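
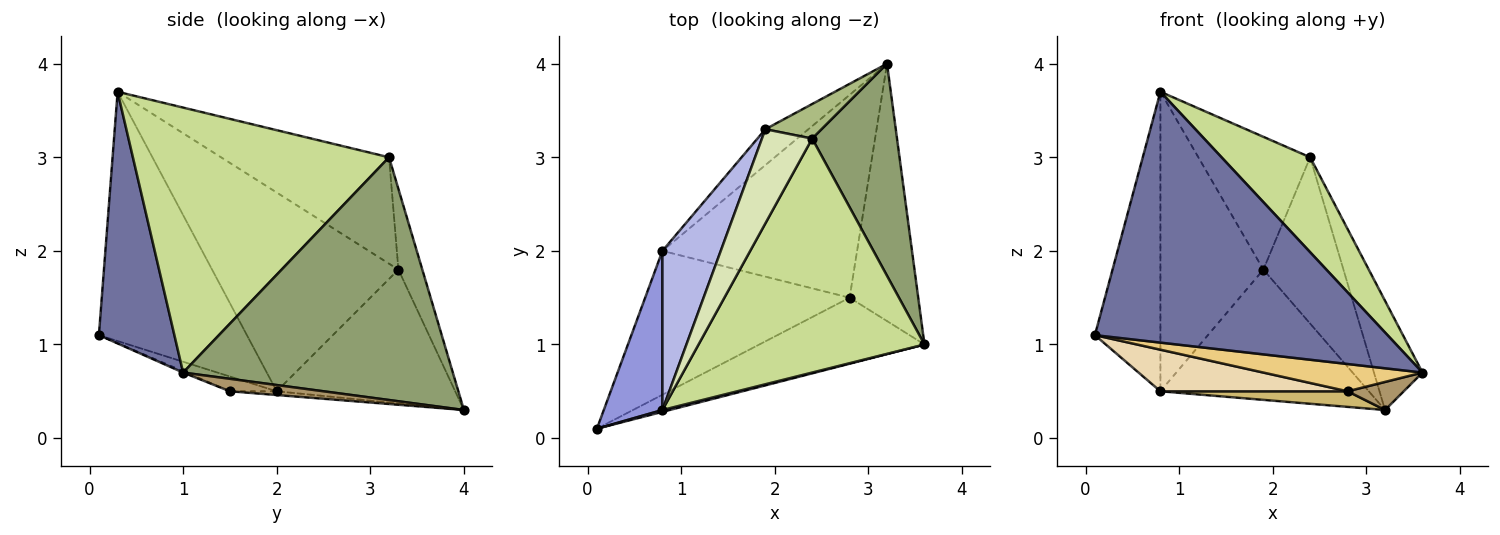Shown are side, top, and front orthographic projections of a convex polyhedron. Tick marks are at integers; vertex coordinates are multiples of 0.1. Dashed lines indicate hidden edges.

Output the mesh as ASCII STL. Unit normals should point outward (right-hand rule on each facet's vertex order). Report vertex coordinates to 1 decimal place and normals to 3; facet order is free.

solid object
 facet normal 0.250 -0.968 0.007
  outer loop
   vertex 0.8 0.3 3.7
   vertex 0.1 0.1 1.1
   vertex 3.6 1.0 0.7
  endloop
 endfacet
 facet normal -0.637 0.743 -0.205
  outer loop
   vertex 0.8 2.0 0.5
   vertex 1.9 3.3 1.8
   vertex 3.2 4.0 0.3
  endloop
 endfacet
 facet normal -0.894 0.396 0.210
  outer loop
   vertex 0.8 2.0 0.5
   vertex 0.1 0.1 1.1
   vertex 0.8 0.3 3.7
  endloop
 endfacet
 facet normal -0.848 0.468 0.249
  outer loop
   vertex 0.8 2.0 0.5
   vertex 0.8 0.3 3.7
   vertex 1.9 3.3 1.8
  endloop
 endfacet
 facet normal 0.931 0.167 0.325
  outer loop
   vertex 2.4 3.2 3.0
   vertex 3.6 1.0 0.7
   vertex 3.2 4.0 0.3
  endloop
 endfacet
 facet normal -0.281 0.940 0.195
  outer loop
   vertex 2.4 3.2 3.0
   vertex 3.2 4.0 0.3
   vertex 1.9 3.3 1.8
  endloop
 endfacet
 facet normal 0.736 -0.255 0.627
  outer loop
   vertex 2.4 3.2 3.0
   vertex 0.8 0.3 3.7
   vertex 3.6 1.0 0.7
  endloop
 endfacet
 facet normal -0.775 0.516 0.366
  outer loop
   vertex 2.4 3.2 3.0
   vertex 1.9 3.3 1.8
   vertex 0.8 0.3 3.7
  endloop
 endfacet
 facet normal 0.178 -0.107 -0.978
  outer loop
   vertex 2.8 1.5 0.5
   vertex 3.2 4.0 0.3
   vertex 3.6 1.0 0.7
  endloop
 endfacet
 facet normal -0.019 -0.077 -0.997
  outer loop
   vertex 2.8 1.5 0.5
   vertex 0.8 2.0 0.5
   vertex 3.2 4.0 0.3
  endloop
 endfacet
 facet normal -0.007 -0.382 -0.924
  outer loop
   vertex 2.8 1.5 0.5
   vertex 3.6 1.0 0.7
   vertex 0.1 0.1 1.1
  endloop
 endfacet
 facet normal -0.069 -0.277 -0.958
  outer loop
   vertex 2.8 1.5 0.5
   vertex 0.1 0.1 1.1
   vertex 0.8 2.0 0.5
  endloop
 endfacet
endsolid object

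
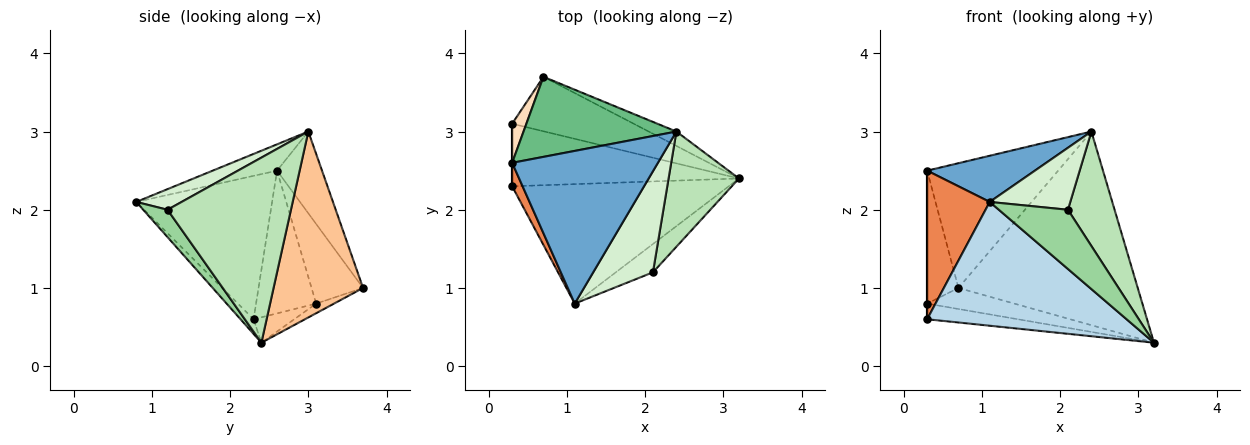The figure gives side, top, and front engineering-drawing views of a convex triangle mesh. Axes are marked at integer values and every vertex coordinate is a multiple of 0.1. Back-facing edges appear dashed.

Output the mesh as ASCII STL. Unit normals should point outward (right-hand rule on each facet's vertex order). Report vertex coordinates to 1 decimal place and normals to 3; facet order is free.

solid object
 facet normal -0.170 -0.285 0.943
  outer loop
   vertex 0.3 2.6 2.5
   vertex 1.1 0.8 2.1
   vertex 2.4 3.0 3.0
  endloop
 endfacet
 facet normal -0.108 0.241 -0.964
  outer loop
   vertex 0.3 2.3 0.6
   vertex 0.3 3.1 0.8
   vertex 3.2 2.4 0.3
  endloop
 endfacet
 facet normal -0.047 -0.719 -0.694
  outer loop
   vertex 0.3 2.3 0.6
   vertex 3.2 2.4 0.3
   vertex 1.1 0.8 2.1
  endloop
 endfacet
 facet normal -1.000 0.000 0.000
  outer loop
   vertex 0.3 2.3 0.6
   vertex 0.3 2.6 2.5
   vertex 0.3 3.1 0.8
  endloop
 endfacet
 facet normal -0.906 -0.417 0.066
  outer loop
   vertex 0.3 2.3 0.6
   vertex 1.1 0.8 2.1
   vertex 0.3 2.6 2.5
  endloop
 endfacet
 facet normal -0.074 0.359 -0.930
  outer loop
   vertex 0.7 3.7 1.0
   vertex 3.2 2.4 0.3
   vertex 0.3 3.1 0.8
  endloop
 endfacet
 facet normal 0.446 0.893 -0.066
  outer loop
   vertex 0.7 3.7 1.0
   vertex 2.4 3.0 3.0
   vertex 3.2 2.4 0.3
  endloop
 endfacet
 facet normal -0.845 0.513 0.151
  outer loop
   vertex 0.7 3.7 1.0
   vertex 0.3 3.1 0.8
   vertex 0.3 2.6 2.5
  endloop
 endfacet
 facet normal -0.278 0.809 0.519
  outer loop
   vertex 0.7 3.7 1.0
   vertex 0.3 2.6 2.5
   vertex 2.4 3.0 3.0
  endloop
 endfacet
 facet normal 0.303 -0.860 -0.411
  outer loop
   vertex 2.1 1.2 2.0
   vertex 1.1 0.8 2.1
   vertex 3.2 2.4 0.3
  endloop
 endfacet
 facet normal 0.881 -0.333 0.335
  outer loop
   vertex 2.1 1.2 2.0
   vertex 3.2 2.4 0.3
   vertex 2.4 3.0 3.0
  endloop
 endfacet
 facet normal 0.282 -0.501 0.818
  outer loop
   vertex 2.1 1.2 2.0
   vertex 2.4 3.0 3.0
   vertex 1.1 0.8 2.1
  endloop
 endfacet
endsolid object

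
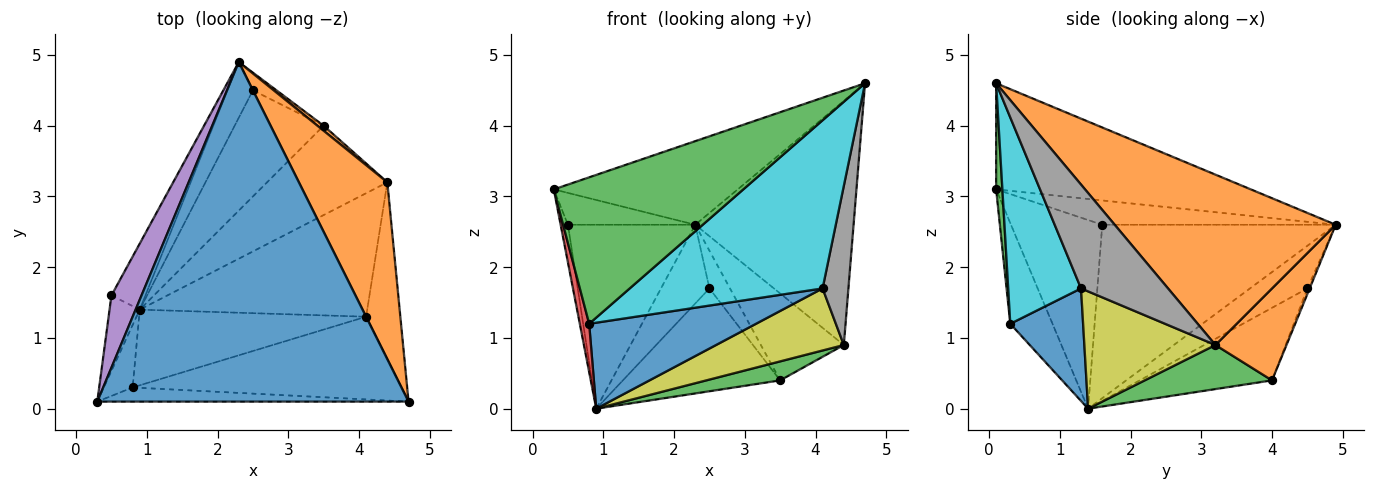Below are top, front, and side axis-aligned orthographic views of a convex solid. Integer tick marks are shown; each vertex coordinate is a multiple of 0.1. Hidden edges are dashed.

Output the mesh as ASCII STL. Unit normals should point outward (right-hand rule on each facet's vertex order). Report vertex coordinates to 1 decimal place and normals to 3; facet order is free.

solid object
 facet normal -0.314 0.227 0.922
  outer loop
   vertex 2.3 4.9 2.6
   vertex 0.3 0.1 3.1
   vertex 4.7 0.1 4.6
  endloop
 endfacet
 facet normal 0.749 0.536 0.389
  outer loop
   vertex 4.4 3.2 0.9
   vertex 2.3 4.9 2.6
   vertex 4.7 0.1 4.6
  endloop
 endfacet
 facet normal 0.033 -0.995 -0.096
  outer loop
   vertex 0.8 0.3 1.2
   vertex 4.7 0.1 4.6
   vertex 0.3 0.1 3.1
  endloop
 endfacet
 facet normal -0.940 -0.208 -0.269
  outer loop
   vertex 0.8 0.3 1.2
   vertex 0.3 0.1 3.1
   vertex 0.9 1.4 0.0
  endloop
 endfacet
 facet normal -0.595 0.324 0.735
  outer loop
   vertex 0.5 1.6 2.6
   vertex 0.3 0.1 3.1
   vertex 2.3 4.9 2.6
  endloop
 endfacet
 facet normal -0.984 0.079 -0.157
  outer loop
   vertex 0.5 1.6 2.6
   vertex 0.9 1.4 0.0
   vertex 0.3 0.1 3.1
  endloop
 endfacet
 facet normal -0.865 0.472 -0.169
  outer loop
   vertex 0.5 1.6 2.6
   vertex 2.3 4.9 2.6
   vertex 0.9 1.4 0.0
  endloop
 endfacet
 facet normal 0.914 -0.271 -0.301
  outer loop
   vertex 4.1 1.3 1.7
   vertex 4.4 3.2 0.9
   vertex 4.7 0.1 4.6
  endloop
 endfacet
 facet normal 0.418 -0.408 -0.812
  outer loop
   vertex 4.1 1.3 1.7
   vertex 0.9 1.4 0.0
   vertex 4.4 3.2 0.9
  endloop
 endfacet
 facet normal 0.321 -0.850 -0.418
  outer loop
   vertex 4.1 1.3 1.7
   vertex 4.7 0.1 4.6
   vertex 0.8 0.3 1.2
  endloop
 endfacet
 facet normal 0.311 -0.713 -0.628
  outer loop
   vertex 4.1 1.3 1.7
   vertex 0.8 0.3 1.2
   vertex 0.9 1.4 0.0
  endloop
 endfacet
 facet normal 0.650 0.759 0.044
  outer loop
   vertex 3.5 4.0 0.4
   vertex 2.3 4.9 2.6
   vertex 4.4 3.2 0.9
  endloop
 endfacet
 facet normal 0.337 -0.196 -0.921
  outer loop
   vertex 3.5 4.0 0.4
   vertex 4.4 3.2 0.9
   vertex 0.9 1.4 0.0
  endloop
 endfacet
 facet normal -0.695 0.587 -0.415
  outer loop
   vertex 2.5 4.5 1.7
   vertex 0.9 1.4 0.0
   vertex 2.3 4.9 2.6
  endloop
 endfacet
 facet normal -0.099 0.901 -0.422
  outer loop
   vertex 2.5 4.5 1.7
   vertex 2.3 4.9 2.6
   vertex 3.5 4.0 0.4
  endloop
 endfacet
 facet normal -0.505 0.601 -0.620
  outer loop
   vertex 2.5 4.5 1.7
   vertex 3.5 4.0 0.4
   vertex 0.9 1.4 0.0
  endloop
 endfacet
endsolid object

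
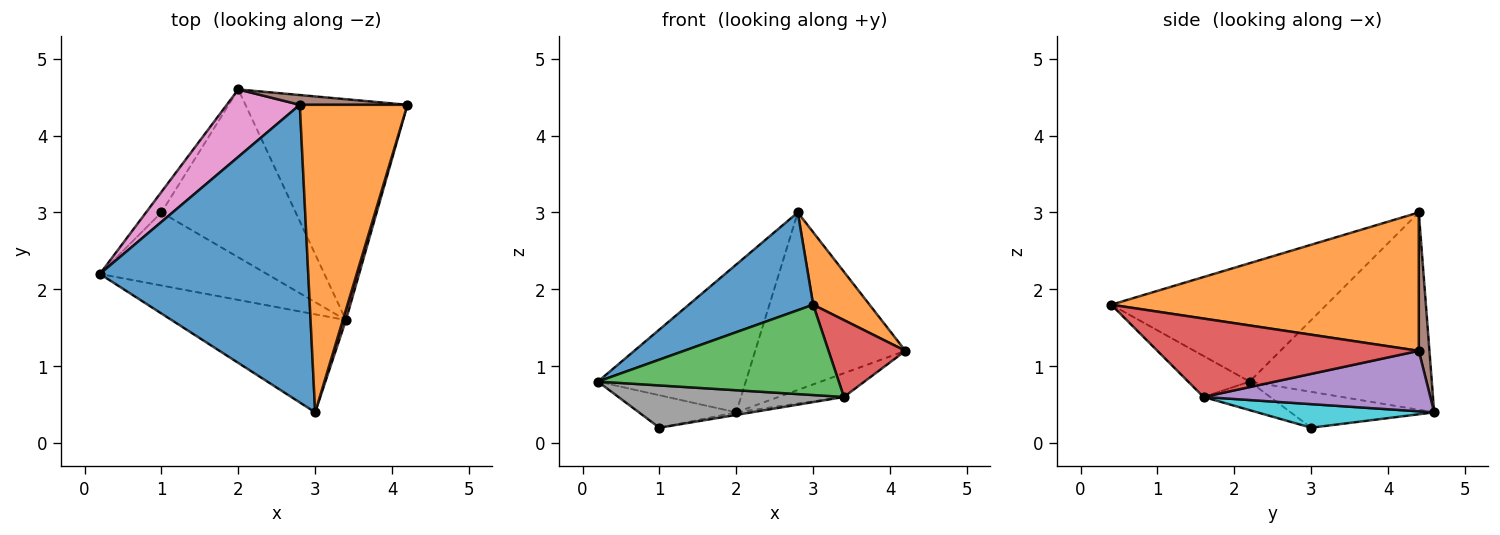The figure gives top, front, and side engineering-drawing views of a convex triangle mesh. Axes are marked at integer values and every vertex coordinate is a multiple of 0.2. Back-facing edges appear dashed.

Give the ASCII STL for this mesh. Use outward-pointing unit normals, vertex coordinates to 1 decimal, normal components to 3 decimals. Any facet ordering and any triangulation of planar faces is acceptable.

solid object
 facet normal -0.475 -0.275 0.836
  outer loop
   vertex 2.8 4.4 3.0
   vertex 0.2 2.2 0.8
   vertex 3.0 0.4 1.8
  endloop
 endfacet
 facet normal 0.781 -0.143 0.608
  outer loop
   vertex 2.8 4.4 3.0
   vertex 3.0 0.4 1.8
   vertex 4.2 4.4 1.2
  endloop
 endfacet
 facet normal -0.170 -0.668 -0.725
  outer loop
   vertex 3.4 1.6 0.6
   vertex 3.0 0.4 1.8
   vertex 0.2 2.2 0.8
  endloop
 endfacet
 facet normal 0.959 -0.282 0.038
  outer loop
   vertex 3.4 1.6 0.6
   vertex 4.2 4.4 1.2
   vertex 3.0 0.4 1.8
  endloop
 endfacet
 facet normal 0.348 0.100 -0.932
  outer loop
   vertex 2.0 4.6 0.4
   vertex 4.2 4.4 1.2
   vertex 3.4 1.6 0.6
  endloop
 endfacet
 facet normal 0.071 0.996 0.055
  outer loop
   vertex 2.0 4.6 0.4
   vertex 2.8 4.4 3.0
   vertex 4.2 4.4 1.2
  endloop
 endfacet
 facet normal -0.746 0.606 0.276
  outer loop
   vertex 2.0 4.6 0.4
   vertex 0.2 2.2 0.8
   vertex 2.8 4.4 3.0
  endloop
 endfacet
 facet normal -0.146 -0.496 -0.856
  outer loop
   vertex 1.0 3.0 0.2
   vertex 3.4 1.6 0.6
   vertex 0.2 2.2 0.8
  endloop
 endfacet
 facet normal -0.780 0.529 -0.334
  outer loop
   vertex 1.0 3.0 0.2
   vertex 0.2 2.2 0.8
   vertex 2.0 4.6 0.4
  endloop
 endfacet
 facet normal 0.173 0.015 -0.985
  outer loop
   vertex 1.0 3.0 0.2
   vertex 2.0 4.6 0.4
   vertex 3.4 1.6 0.6
  endloop
 endfacet
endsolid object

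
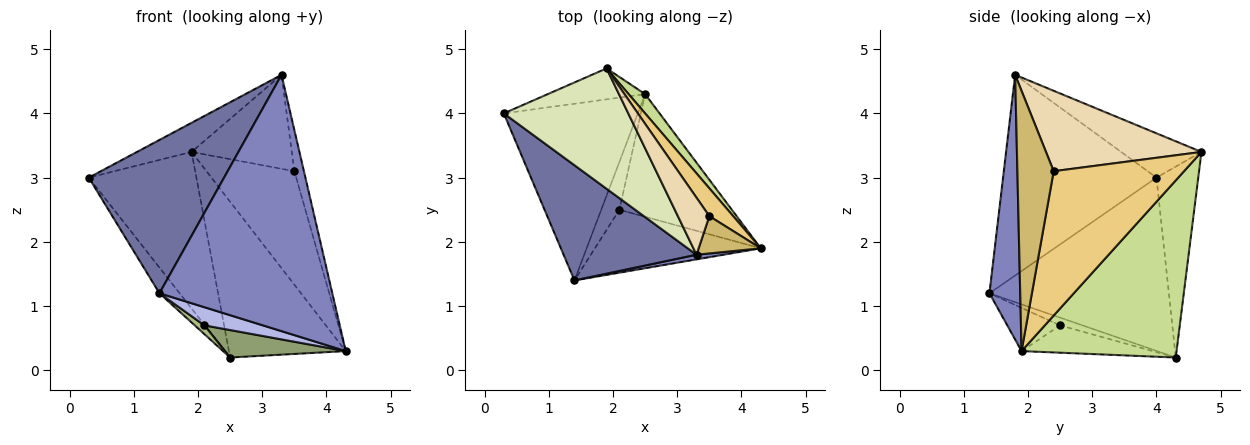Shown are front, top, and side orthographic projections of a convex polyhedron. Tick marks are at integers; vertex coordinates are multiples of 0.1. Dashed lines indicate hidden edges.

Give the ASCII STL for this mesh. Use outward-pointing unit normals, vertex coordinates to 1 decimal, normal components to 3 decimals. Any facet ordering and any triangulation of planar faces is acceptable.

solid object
 facet normal -0.672 -0.592 0.445
  outer loop
   vertex 3.3 1.8 4.6
   vertex 0.3 4.0 3.0
   vertex 1.4 1.4 1.2
  endloop
 endfacet
 facet normal 0.175 -0.984 0.018
  outer loop
   vertex 3.3 1.8 4.6
   vertex 1.4 1.4 1.2
   vertex 4.3 1.9 0.3
  endloop
 endfacet
 facet normal -0.788 0.089 -0.609
  outer loop
   vertex 2.5 4.3 0.2
   vertex 1.4 1.4 1.2
   vertex 0.3 4.0 3.0
  endloop
 endfacet
 facet normal -0.243 -0.269 -0.932
  outer loop
   vertex 2.1 2.5 0.7
   vertex 4.3 1.9 0.3
   vertex 1.4 1.4 1.2
  endloop
 endfacet
 facet normal -0.231 -0.213 -0.950
  outer loop
   vertex 2.1 2.5 0.7
   vertex 2.5 4.3 0.2
   vertex 4.3 1.9 0.3
  endloop
 endfacet
 facet normal -0.387 -0.166 -0.907
  outer loop
   vertex 2.1 2.5 0.7
   vertex 1.4 1.4 1.2
   vertex 2.5 4.3 0.2
  endloop
 endfacet
 facet normal 0.796 0.600 0.074
  outer loop
   vertex 1.9 4.7 3.4
   vertex 4.3 1.9 0.3
   vertex 2.5 4.3 0.2
  endloop
 endfacet
 facet normal -0.327 0.222 0.919
  outer loop
   vertex 1.9 4.7 3.4
   vertex 0.3 4.0 3.0
   vertex 3.3 1.8 4.6
  endloop
 endfacet
 facet normal -0.356 0.917 -0.181
  outer loop
   vertex 1.9 4.7 3.4
   vertex 2.5 4.3 0.2
   vertex 0.3 4.0 3.0
  endloop
 endfacet
 facet normal 0.942 0.248 0.225
  outer loop
   vertex 3.5 2.4 3.1
   vertex 3.3 1.8 4.6
   vertex 4.3 1.9 0.3
  endloop
 endfacet
 facet normal 0.822 0.554 0.136
  outer loop
   vertex 3.5 2.4 3.1
   vertex 4.3 1.9 0.3
   vertex 1.9 4.7 3.4
  endloop
 endfacet
 facet normal 0.798 0.515 0.312
  outer loop
   vertex 3.5 2.4 3.1
   vertex 1.9 4.7 3.4
   vertex 3.3 1.8 4.6
  endloop
 endfacet
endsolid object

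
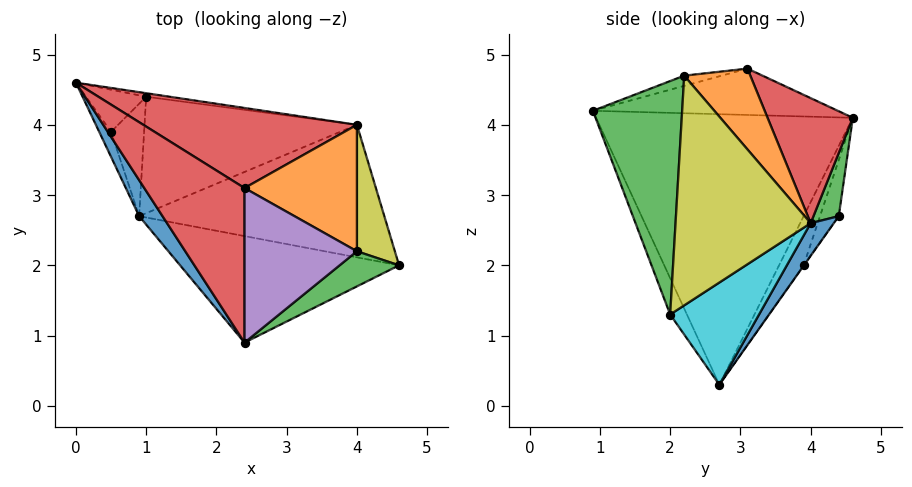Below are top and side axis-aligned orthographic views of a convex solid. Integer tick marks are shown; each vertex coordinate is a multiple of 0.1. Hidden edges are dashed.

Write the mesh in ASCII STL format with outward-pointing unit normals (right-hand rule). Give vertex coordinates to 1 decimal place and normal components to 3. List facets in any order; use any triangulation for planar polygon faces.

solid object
 facet normal -0.838 -0.541 0.072
  outer loop
   vertex 0.9 2.7 0.3
   vertex 2.4 0.9 4.2
   vertex 0.0 4.6 4.1
  endloop
 endfacet
 facet normal -0.066 -0.915 -0.397
  outer loop
   vertex 0.9 2.7 0.3
   vertex 4.6 2.0 1.3
   vertex 2.4 0.9 4.2
  endloop
 endfacet
 facet normal 0.594 -0.790 0.151
  outer loop
   vertex 4.0 2.2 4.7
   vertex 2.4 0.9 4.2
   vertex 4.6 2.0 1.3
  endloop
 endfacet
 facet normal -0.407 -0.240 0.881
  outer loop
   vertex 2.4 3.1 4.8
   vertex 0.0 4.6 4.1
   vertex 2.4 0.9 4.2
  endloop
 endfacet
 facet normal -0.087 -0.262 0.961
  outer loop
   vertex 2.4 3.1 4.8
   vertex 2.4 0.9 4.2
   vertex 4.0 2.2 4.7
  endloop
 endfacet
 facet normal -0.972 0.007 -0.234
  outer loop
   vertex 0.5 3.9 2.0
   vertex 0.9 2.7 0.3
   vertex 0.0 4.6 4.1
  endloop
 endfacet
 facet normal -0.345 0.863 -0.370
  outer loop
   vertex 0.5 3.9 2.0
   vertex 0.0 4.6 4.1
   vertex 1.0 4.4 2.7
  endloop
 endfacet
 facet normal -0.007 0.816 -0.578
  outer loop
   vertex 0.5 3.9 2.0
   vertex 1.0 4.4 2.7
   vertex 0.9 2.7 0.3
  endloop
 endfacet
 facet normal 0.969 0.187 0.160
  outer loop
   vertex 4.0 4.0 2.6
   vertex 4.0 2.2 4.7
   vertex 4.6 2.0 1.3
  endloop
 endfacet
 facet normal 0.313 0.582 -0.751
  outer loop
   vertex 4.0 4.0 2.6
   vertex 4.6 2.0 1.3
   vertex 0.9 2.7 0.3
  endloop
 endfacet
 facet normal 0.089 0.811 -0.578
  outer loop
   vertex 4.0 4.0 2.6
   vertex 0.9 2.7 0.3
   vertex 1.0 4.4 2.7
  endloop
 endfacet
 facet normal 0.424 0.688 0.589
  outer loop
   vertex 4.0 4.0 2.6
   vertex 2.4 3.1 4.8
   vertex 4.0 2.2 4.7
  endloop
 endfacet
 facet normal 0.130 0.990 -0.048
  outer loop
   vertex 4.0 4.0 2.6
   vertex 1.0 4.4 2.7
   vertex 0.0 4.6 4.1
  endloop
 endfacet
 facet normal 0.322 0.771 0.549
  outer loop
   vertex 4.0 4.0 2.6
   vertex 0.0 4.6 4.1
   vertex 2.4 3.1 4.8
  endloop
 endfacet
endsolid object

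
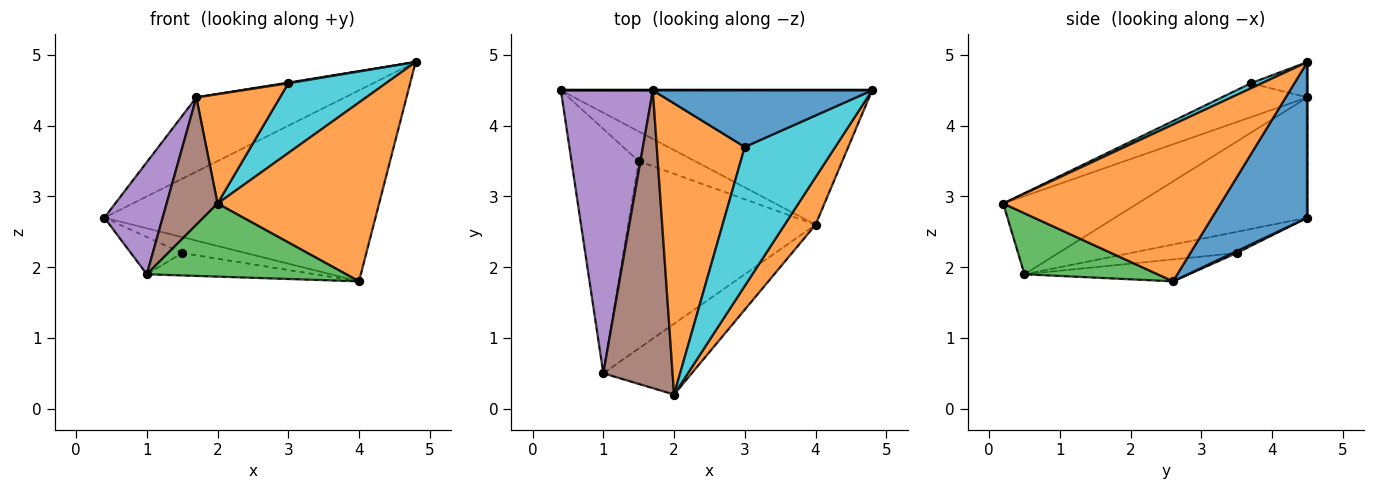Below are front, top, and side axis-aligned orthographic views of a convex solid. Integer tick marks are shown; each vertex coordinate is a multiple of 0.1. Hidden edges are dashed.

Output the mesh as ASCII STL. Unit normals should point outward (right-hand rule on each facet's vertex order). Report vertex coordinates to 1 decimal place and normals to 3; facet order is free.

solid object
 facet normal 0.277 0.786 -0.553
  outer loop
   vertex 4.0 2.6 1.8
   vertex 0.4 4.5 2.7
   vertex 4.8 4.5 4.9
  endloop
 endfacet
 facet normal 0.793 -0.589 0.156
  outer loop
   vertex 4.0 2.6 1.8
   vertex 4.8 4.5 4.9
   vertex 2.0 0.2 2.9
  endloop
 endfacet
 facet normal 0.433 -0.648 -0.627
  outer loop
   vertex 1.0 0.5 1.9
   vertex 4.0 2.6 1.8
   vertex 2.0 0.2 2.9
  endloop
 endfacet
 facet normal 0.000 1.000 0.000
  outer loop
   vertex 1.7 4.5 4.4
   vertex 4.8 4.5 4.9
   vertex 0.4 4.5 2.7
  endloop
 endfacet
 facet normal -0.772 -0.234 0.591
  outer loop
   vertex 1.7 4.5 4.4
   vertex 0.4 4.5 2.7
   vertex 1.0 0.5 1.9
  endloop
 endfacet
 facet normal -0.720 -0.273 0.638
  outer loop
   vertex 1.7 4.5 4.4
   vertex 1.0 0.5 1.9
   vertex 2.0 0.2 2.9
  endloop
 endfacet
 facet normal 0.029 0.473 -0.881
  outer loop
   vertex 1.5 3.5 2.2
   vertex 0.4 4.5 2.7
   vertex 4.0 2.6 1.8
  endloop
 endfacet
 facet normal -0.298 0.144 -0.944
  outer loop
   vertex 1.5 3.5 2.2
   vertex 1.0 0.5 1.9
   vertex 0.4 4.5 2.7
  endloop
 endfacet
 facet normal -0.115 0.118 -0.986
  outer loop
   vertex 1.5 3.5 2.2
   vertex 4.0 2.6 1.8
   vertex 1.0 0.5 1.9
  endloop
 endfacet
 facet normal 0.050 -0.448 0.893
  outer loop
   vertex 3.0 3.7 4.6
   vertex 2.0 0.2 2.9
   vertex 4.8 4.5 4.9
  endloop
 endfacet
 facet normal -0.159 -0.012 0.987
  outer loop
   vertex 3.0 3.7 4.6
   vertex 4.8 4.5 4.9
   vertex 1.7 4.5 4.4
  endloop
 endfacet
 facet normal -0.339 -0.331 0.881
  outer loop
   vertex 3.0 3.7 4.6
   vertex 1.7 4.5 4.4
   vertex 2.0 0.2 2.9
  endloop
 endfacet
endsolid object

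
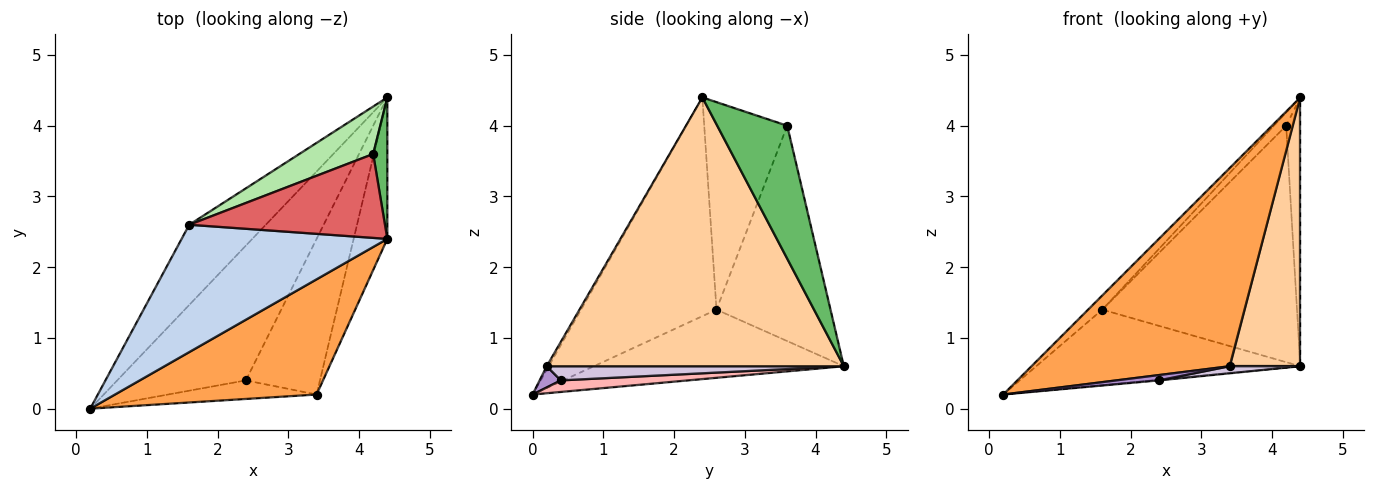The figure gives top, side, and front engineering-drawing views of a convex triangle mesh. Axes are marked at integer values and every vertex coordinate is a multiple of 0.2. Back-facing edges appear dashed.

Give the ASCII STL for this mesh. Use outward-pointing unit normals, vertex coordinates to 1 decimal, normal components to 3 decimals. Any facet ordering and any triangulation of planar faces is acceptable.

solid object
 facet normal -0.544 0.575 -0.611
  outer loop
   vertex 1.6 2.6 1.4
   vertex 4.4 4.4 0.6
   vertex 0.2 0.0 0.2
  endloop
 endfacet
 facet normal -0.726 0.076 0.683
  outer loop
   vertex 1.6 2.6 1.4
   vertex 0.2 0.0 0.2
   vertex 4.4 2.4 4.4
  endloop
 endfacet
 facet normal -0.009 -0.864 0.503
  outer loop
   vertex 3.4 0.2 0.6
   vertex 4.4 2.4 4.4
   vertex 0.2 0.0 0.2
  endloop
 endfacet
 facet normal 0.966 -0.230 -0.121
  outer loop
   vertex 3.4 0.2 0.6
   vertex 4.4 4.4 0.6
   vertex 4.4 2.4 4.4
  endloop
 endfacet
 facet normal 0.975 0.197 0.104
  outer loop
   vertex 4.2 3.6 4.0
   vertex 4.4 2.4 4.4
   vertex 4.4 4.4 0.6
  endloop
 endfacet
 facet normal -0.498 0.850 0.171
  outer loop
   vertex 4.2 3.6 4.0
   vertex 4.4 4.4 0.6
   vertex 1.6 2.6 1.4
  endloop
 endfacet
 facet normal -0.723 0.107 0.682
  outer loop
   vertex 4.2 3.6 4.0
   vertex 1.6 2.6 1.4
   vertex 4.4 2.4 4.4
  endloop
 endfacet
 facet normal 0.090 0.005 -0.996
  outer loop
   vertex 2.4 0.4 0.4
   vertex 0.2 0.0 0.2
   vertex 4.4 4.4 0.6
  endloop
 endfacet
 facet normal 0.136 -0.272 -0.953
  outer loop
   vertex 2.4 0.4 0.4
   vertex 3.4 0.2 0.6
   vertex 0.2 0.0 0.2
  endloop
 endfacet
 facet normal 0.187 -0.045 -0.981
  outer loop
   vertex 2.4 0.4 0.4
   vertex 4.4 4.4 0.6
   vertex 3.4 0.2 0.6
  endloop
 endfacet
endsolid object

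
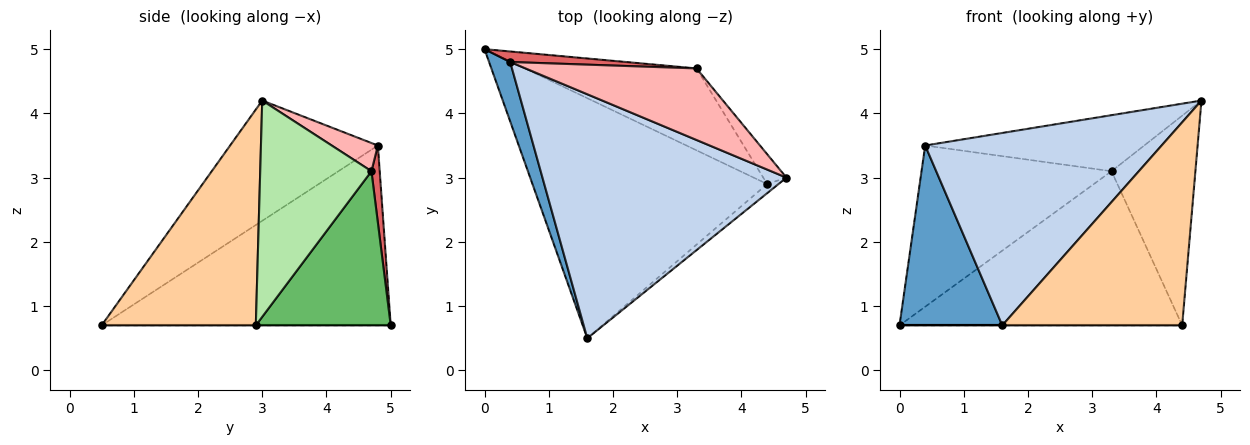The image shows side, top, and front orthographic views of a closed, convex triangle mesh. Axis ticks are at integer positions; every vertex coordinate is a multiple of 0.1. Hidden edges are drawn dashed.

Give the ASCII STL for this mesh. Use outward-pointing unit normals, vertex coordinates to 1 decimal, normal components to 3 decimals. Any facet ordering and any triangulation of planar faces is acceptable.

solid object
 facet normal -0.936 -0.333 0.110
  outer loop
   vertex 0.4 4.8 3.5
   vertex 0.0 5.0 0.7
   vertex 1.6 0.5 0.7
  endloop
 endfacet
 facet normal -0.361 -0.578 0.732
  outer loop
   vertex 0.4 4.8 3.5
   vertex 1.6 0.5 0.7
   vertex 4.7 3.0 4.2
  endloop
 endfacet
 facet normal 0.000 0.000 -1.000
  outer loop
   vertex 4.4 2.9 0.7
   vertex 1.6 0.5 0.7
   vertex 0.0 5.0 0.7
  endloop
 endfacet
 facet normal 0.650 -0.759 -0.034
  outer loop
   vertex 4.4 2.9 0.7
   vertex 4.7 3.0 4.2
   vertex 1.6 0.5 0.7
  endloop
 endfacet
 facet normal 0.388 0.814 -0.432
  outer loop
   vertex 3.3 4.7 3.1
   vertex 4.4 2.9 0.7
   vertex 0.0 5.0 0.7
  endloop
 endfacet
 facet normal 0.796 0.600 -0.085
  outer loop
   vertex 3.3 4.7 3.1
   vertex 4.7 3.0 4.2
   vertex 4.4 2.9 0.7
  endloop
 endfacet
 facet normal 0.043 0.997 0.065
  outer loop
   vertex 3.3 4.7 3.1
   vertex 0.0 5.0 0.7
   vertex 0.4 4.8 3.5
  endloop
 endfacet
 facet normal 0.129 0.611 0.781
  outer loop
   vertex 3.3 4.7 3.1
   vertex 0.4 4.8 3.5
   vertex 4.7 3.0 4.2
  endloop
 endfacet
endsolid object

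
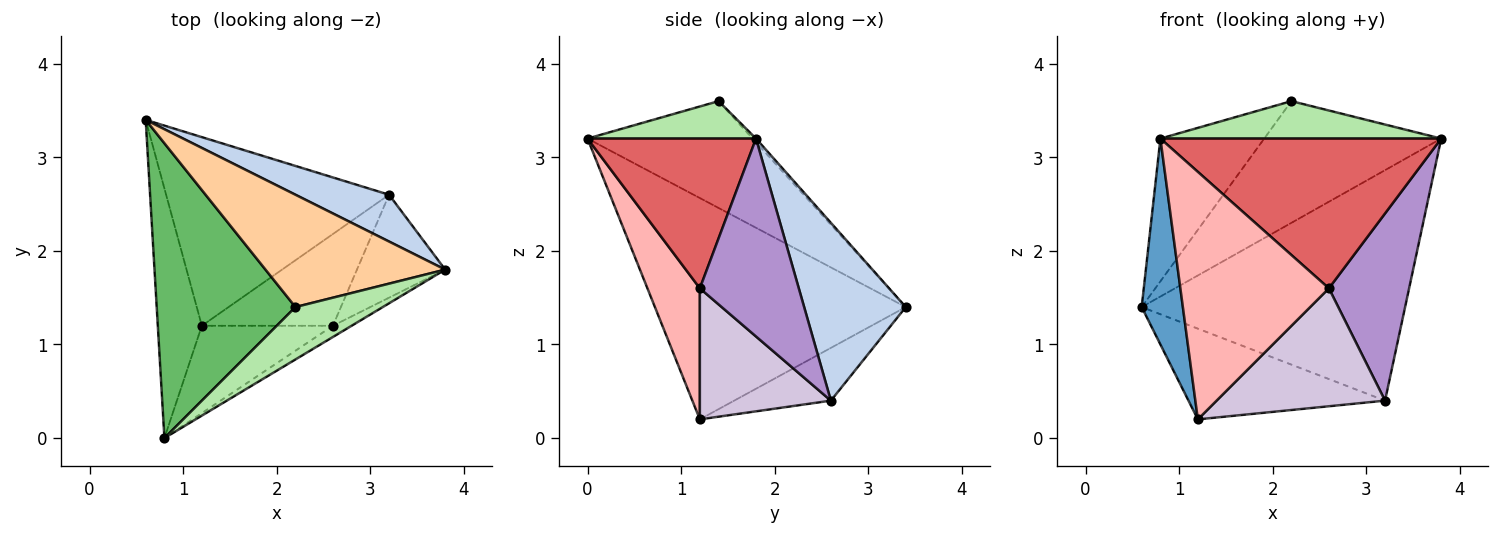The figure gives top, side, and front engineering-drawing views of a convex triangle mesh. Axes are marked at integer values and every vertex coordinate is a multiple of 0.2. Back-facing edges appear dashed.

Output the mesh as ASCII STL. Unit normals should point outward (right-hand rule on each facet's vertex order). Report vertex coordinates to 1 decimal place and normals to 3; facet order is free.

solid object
 facet normal -0.968 -0.159 -0.193
  outer loop
   vertex 1.2 1.2 0.2
   vertex 0.8 0.0 3.2
   vertex 0.6 3.4 1.4
  endloop
 endfacet
 facet normal 0.354 0.917 0.186
  outer loop
   vertex 3.2 2.6 0.4
   vertex 0.6 3.4 1.4
   vertex 3.8 1.8 3.2
  endloop
 endfacet
 facet normal -0.209 0.424 -0.881
  outer loop
   vertex 3.2 2.6 0.4
   vertex 1.2 1.2 0.2
   vertex 0.6 3.4 1.4
  endloop
 endfacet
 facet normal -0.014 0.735 0.678
  outer loop
   vertex 2.2 1.4 3.6
   vertex 3.8 1.8 3.2
   vertex 0.6 3.4 1.4
  endloop
 endfacet
 facet normal -0.570 0.358 0.740
  outer loop
   vertex 2.2 1.4 3.6
   vertex 0.6 3.4 1.4
   vertex 0.8 0.0 3.2
  endloop
 endfacet
 facet normal 0.329 -0.549 0.768
  outer loop
   vertex 2.2 1.4 3.6
   vertex 0.8 0.0 3.2
   vertex 3.8 1.8 3.2
  endloop
 endfacet
 facet normal 0.513 -0.856 -0.064
  outer loop
   vertex 2.6 1.2 1.6
   vertex 3.8 1.8 3.2
   vertex 0.8 0.0 3.2
  endloop
 endfacet
 facet normal 0.316 -0.895 -0.316
  outer loop
   vertex 2.6 1.2 1.6
   vertex 0.8 0.0 3.2
   vertex 1.2 1.2 0.2
  endloop
 endfacet
 facet normal 0.734 -0.595 -0.327
  outer loop
   vertex 2.6 1.2 1.6
   vertex 3.2 2.6 0.4
   vertex 3.8 1.8 3.2
  endloop
 endfacet
 facet normal 0.523 -0.673 -0.523
  outer loop
   vertex 2.6 1.2 1.6
   vertex 1.2 1.2 0.2
   vertex 3.2 2.6 0.4
  endloop
 endfacet
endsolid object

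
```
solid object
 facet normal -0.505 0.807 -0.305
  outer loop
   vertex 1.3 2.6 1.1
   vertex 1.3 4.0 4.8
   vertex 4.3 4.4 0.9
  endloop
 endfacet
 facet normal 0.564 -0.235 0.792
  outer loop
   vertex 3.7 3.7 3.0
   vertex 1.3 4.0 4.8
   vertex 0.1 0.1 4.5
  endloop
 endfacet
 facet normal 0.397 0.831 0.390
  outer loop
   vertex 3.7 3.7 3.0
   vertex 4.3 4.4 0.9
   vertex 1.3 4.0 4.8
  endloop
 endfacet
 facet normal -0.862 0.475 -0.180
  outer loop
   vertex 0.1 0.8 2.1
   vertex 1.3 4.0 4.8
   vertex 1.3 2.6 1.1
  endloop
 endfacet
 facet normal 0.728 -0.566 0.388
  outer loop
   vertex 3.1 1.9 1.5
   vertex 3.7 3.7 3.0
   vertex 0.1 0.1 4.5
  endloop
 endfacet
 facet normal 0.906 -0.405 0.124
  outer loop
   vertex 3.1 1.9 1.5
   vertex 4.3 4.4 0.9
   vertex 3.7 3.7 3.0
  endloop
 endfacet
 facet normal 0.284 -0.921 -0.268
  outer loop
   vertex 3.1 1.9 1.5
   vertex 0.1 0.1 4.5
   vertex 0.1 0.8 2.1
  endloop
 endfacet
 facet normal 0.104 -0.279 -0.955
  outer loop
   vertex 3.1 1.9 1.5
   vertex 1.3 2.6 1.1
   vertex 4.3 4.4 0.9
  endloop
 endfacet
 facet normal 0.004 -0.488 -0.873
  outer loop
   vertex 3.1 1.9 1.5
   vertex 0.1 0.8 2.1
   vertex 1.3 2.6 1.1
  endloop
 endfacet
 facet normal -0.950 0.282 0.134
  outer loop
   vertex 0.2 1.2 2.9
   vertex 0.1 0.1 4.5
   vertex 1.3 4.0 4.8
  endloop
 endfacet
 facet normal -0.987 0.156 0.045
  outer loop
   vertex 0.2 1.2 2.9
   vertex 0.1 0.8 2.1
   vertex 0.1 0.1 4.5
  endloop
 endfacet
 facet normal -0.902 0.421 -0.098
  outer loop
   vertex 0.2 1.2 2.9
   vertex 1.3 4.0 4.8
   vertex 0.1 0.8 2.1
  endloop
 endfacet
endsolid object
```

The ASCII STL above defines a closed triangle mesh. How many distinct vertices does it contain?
8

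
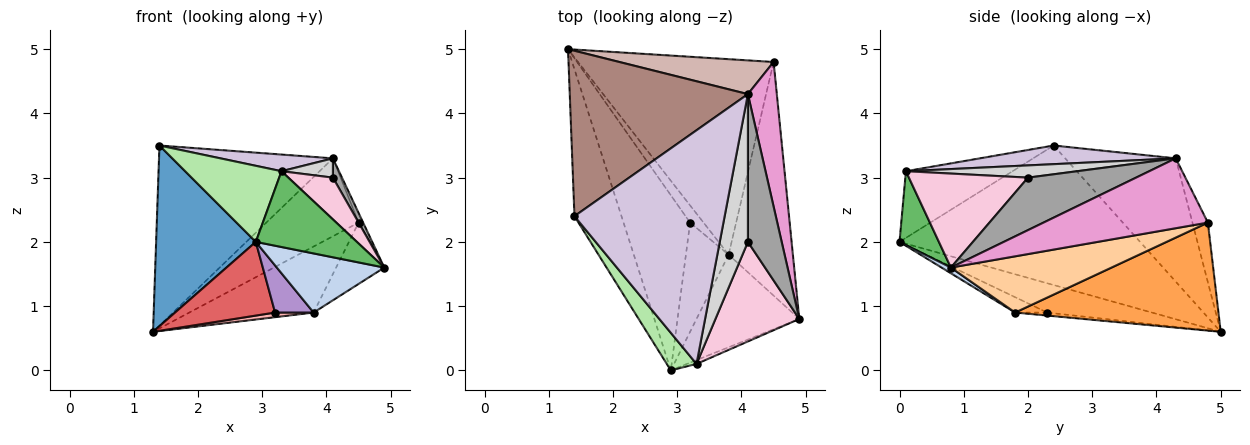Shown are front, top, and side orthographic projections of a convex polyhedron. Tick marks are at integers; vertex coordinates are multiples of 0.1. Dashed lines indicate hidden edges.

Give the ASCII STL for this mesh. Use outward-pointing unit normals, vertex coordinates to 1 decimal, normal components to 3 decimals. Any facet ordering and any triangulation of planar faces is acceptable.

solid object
 facet normal -0.882 -0.365 -0.297
  outer loop
   vertex 1.4 2.4 3.5
   vertex 1.3 5.0 0.6
   vertex 2.9 0.0 2.0
  endloop
 endfacet
 facet normal 0.047 -0.538 -0.842
  outer loop
   vertex 3.8 1.8 0.9
   vertex 4.9 0.8 1.6
   vertex 2.9 0.0 2.0
  endloop
 endfacet
 facet normal 0.464 0.284 -0.839
  outer loop
   vertex 3.8 1.8 0.9
   vertex 1.3 5.0 0.6
   vertex 4.5 4.8 2.3
  endloop
 endfacet
 facet normal 0.646 0.194 -0.738
  outer loop
   vertex 3.8 1.8 0.9
   vertex 4.5 4.8 2.3
   vertex 4.9 0.8 1.6
  endloop
 endfacet
 facet normal 0.363 -0.931 -0.047
  outer loop
   vertex 3.3 0.1 3.1
   vertex 2.9 0.0 2.0
   vertex 4.9 0.8 1.6
  endloop
 endfacet
 facet normal -0.704 -0.637 0.314
  outer loop
   vertex 3.3 0.1 3.1
   vertex 1.4 2.4 3.5
   vertex 2.9 0.0 2.0
  endloop
 endfacet
 facet normal -0.376 -0.359 -0.854
  outer loop
   vertex 3.2 2.3 0.9
   vertex 2.9 0.0 2.0
   vertex 1.3 5.0 0.6
  endloop
 endfacet
 facet normal -0.211 -0.254 -0.944
  outer loop
   vertex 3.2 2.3 0.9
   vertex 1.3 5.0 0.6
   vertex 3.8 1.8 0.9
  endloop
 endfacet
 facet normal -0.313 -0.376 -0.872
  outer loop
   vertex 3.2 2.3 0.9
   vertex 3.8 1.8 0.9
   vertex 2.9 0.0 2.0
  endloop
 endfacet
 facet normal 0.123 -0.071 0.990
  outer loop
   vertex 4.1 4.3 3.3
   vertex 1.4 2.4 3.5
   vertex 3.3 0.1 3.1
  endloop
 endfacet
 facet normal -0.424 0.667 0.613
  outer loop
   vertex 4.1 4.3 3.3
   vertex 1.3 5.0 0.6
   vertex 1.4 2.4 3.5
  endloop
 endfacet
 facet normal -0.152 0.907 0.393
  outer loop
   vertex 4.1 4.3 3.3
   vertex 4.5 4.8 2.3
   vertex 1.3 5.0 0.6
  endloop
 endfacet
 facet normal 0.924 0.025 0.382
  outer loop
   vertex 4.1 4.3 3.3
   vertex 4.9 0.8 1.6
   vertex 4.5 4.8 2.3
  endloop
 endfacet
 facet normal 0.719 -0.269 0.641
  outer loop
   vertex 4.1 2.0 3.0
   vertex 3.3 0.1 3.1
   vertex 4.9 0.8 1.6
  endloop
 endfacet
 facet normal 0.839 -0.070 0.540
  outer loop
   vertex 4.1 2.0 3.0
   vertex 4.9 0.8 1.6
   vertex 4.1 4.3 3.3
  endloop
 endfacet
 facet normal 0.396 -0.119 0.911
  outer loop
   vertex 4.1 2.0 3.0
   vertex 4.1 4.3 3.3
   vertex 3.3 0.1 3.1
  endloop
 endfacet
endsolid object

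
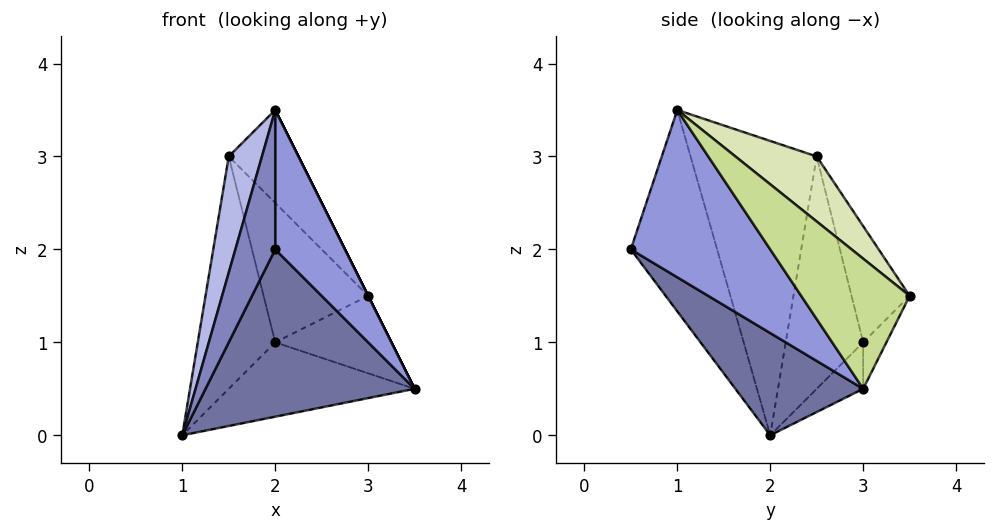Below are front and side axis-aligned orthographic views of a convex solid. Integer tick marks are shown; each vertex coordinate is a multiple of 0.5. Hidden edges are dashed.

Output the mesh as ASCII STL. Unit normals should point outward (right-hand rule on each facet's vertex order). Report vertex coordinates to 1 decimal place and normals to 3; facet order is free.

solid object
 facet normal 0.387 -0.634 -0.669
  outer loop
   vertex 2.0 0.5 2.0
   vertex 1.0 2.0 0.0
   vertex 3.5 3.0 0.5
  endloop
 endfacet
 facet normal -0.899 -0.415 0.138
  outer loop
   vertex 2.0 1.0 3.5
   vertex 1.0 2.0 0.0
   vertex 2.0 0.5 2.0
  endloop
 endfacet
 facet normal 0.885 -0.442 0.147
  outer loop
   vertex 2.0 1.0 3.5
   vertex 2.0 0.5 2.0
   vertex 3.5 3.0 0.5
  endloop
 endfacet
 facet normal -0.948 -0.249 0.200
  outer loop
   vertex 1.5 2.5 3.0
   vertex 1.0 2.0 0.0
   vertex 2.0 1.0 3.5
  endloop
 endfacet
 facet normal -0.196 0.784 -0.588
  outer loop
   vertex 2.0 3.0 1.0
   vertex 3.5 3.0 0.5
   vertex 1.0 2.0 0.0
  endloop
 endfacet
 facet normal -0.707 0.707 0.000
  outer loop
   vertex 2.0 3.0 1.0
   vertex 1.0 2.0 0.0
   vertex 1.5 2.5 3.0
  endloop
 endfacet
 facet normal 0.894 0.000 0.447
  outer loop
   vertex 3.0 3.5 1.5
   vertex 2.0 1.0 3.5
   vertex 3.5 3.0 0.5
  endloop
 endfacet
 facet normal 0.488 0.418 0.766
  outer loop
   vertex 3.0 3.5 1.5
   vertex 1.5 2.5 3.0
   vertex 2.0 1.0 3.5
  endloop
 endfacet
 facet normal -0.169 0.845 -0.507
  outer loop
   vertex 3.0 3.5 1.5
   vertex 3.5 3.0 0.5
   vertex 2.0 3.0 1.0
  endloop
 endfacet
 facet normal -0.483 0.870 0.097
  outer loop
   vertex 3.0 3.5 1.5
   vertex 2.0 3.0 1.0
   vertex 1.5 2.5 3.0
  endloop
 endfacet
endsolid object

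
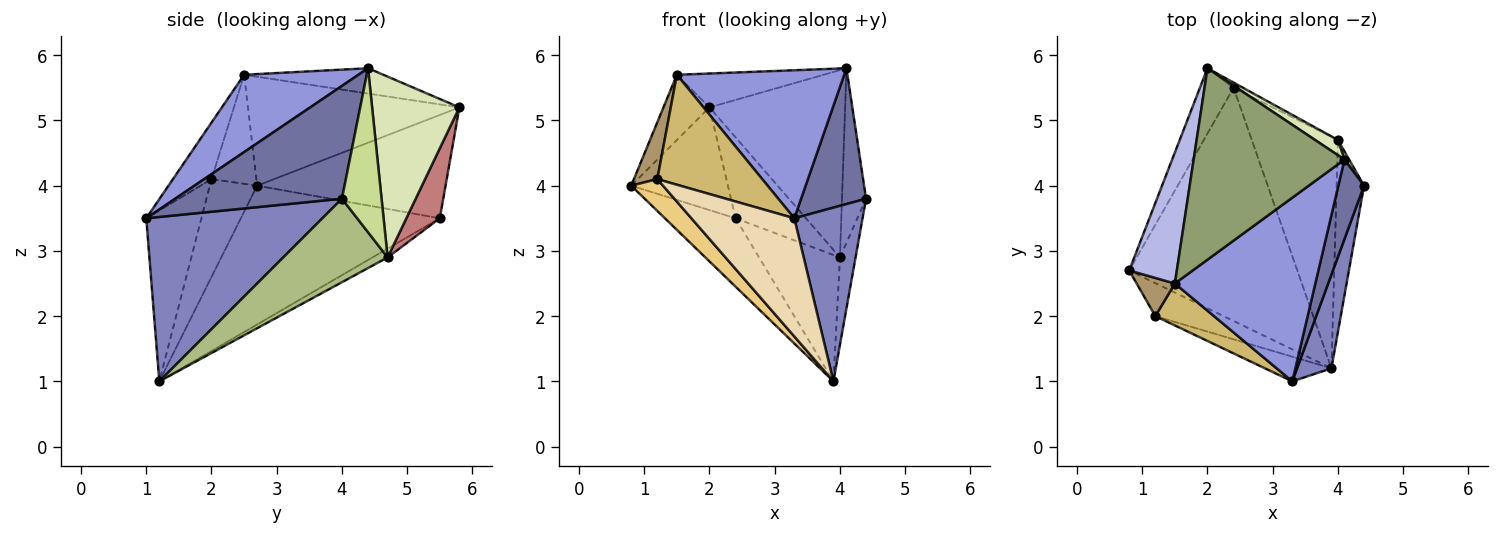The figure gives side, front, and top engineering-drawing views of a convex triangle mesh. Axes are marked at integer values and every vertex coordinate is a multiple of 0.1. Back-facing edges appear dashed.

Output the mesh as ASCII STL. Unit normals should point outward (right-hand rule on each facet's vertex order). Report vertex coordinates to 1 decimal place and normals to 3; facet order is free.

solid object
 facet normal 0.912 -0.355 0.208
  outer loop
   vertex 3.3 1.0 3.5
   vertex 4.4 4.0 3.8
   vertex 4.1 4.4 5.8
  endloop
 endfacet
 facet normal 0.915 -0.355 0.191
  outer loop
   vertex 3.9 1.2 1.0
   vertex 4.4 4.0 3.8
   vertex 3.3 1.0 3.5
  endloop
 endfacet
 facet normal 0.394 -0.577 0.716
  outer loop
   vertex 1.5 2.5 5.7
   vertex 3.3 1.0 3.5
   vertex 4.1 4.4 5.8
  endloop
 endfacet
 facet normal -0.898 0.196 0.393
  outer loop
   vertex 1.5 2.5 5.7
   vertex 2.0 5.8 5.2
   vertex 0.8 2.7 4.0
  endloop
 endfacet
 facet normal -0.163 0.172 0.972
  outer loop
   vertex 1.5 2.5 5.7
   vertex 4.1 4.4 5.8
   vertex 2.0 5.8 5.2
  endloop
 endfacet
 facet normal 0.941 0.141 -0.309
  outer loop
   vertex 4.0 4.7 2.9
   vertex 4.4 4.0 3.8
   vertex 3.9 1.2 1.0
  endloop
 endfacet
 facet normal 0.854 0.519 0.024
  outer loop
   vertex 4.0 4.7 2.9
   vertex 4.1 4.4 5.8
   vertex 4.4 4.0 3.8
  endloop
 endfacet
 facet normal 0.540 0.839 0.068
  outer loop
   vertex 4.0 4.7 2.9
   vertex 2.0 5.8 5.2
   vertex 4.1 4.4 5.8
  endloop
 endfacet
 facet normal -0.847 -0.441 0.297
  outer loop
   vertex 1.2 2.0 4.1
   vertex 1.5 2.5 5.7
   vertex 0.8 2.7 4.0
  endloop
 endfacet
 facet normal -0.325 -0.884 0.337
  outer loop
   vertex 1.2 2.0 4.1
   vertex 3.3 1.0 3.5
   vertex 1.5 2.5 5.7
  endloop
 endfacet
 facet normal -0.718 -0.482 -0.501
  outer loop
   vertex 1.2 2.0 4.1
   vertex 0.8 2.7 4.0
   vertex 3.9 1.2 1.0
  endloop
 endfacet
 facet normal -0.464 -0.867 -0.181
  outer loop
   vertex 1.2 2.0 4.1
   vertex 3.9 1.2 1.0
   vertex 3.3 1.0 3.5
  endloop
 endfacet
 facet normal -0.854 0.439 -0.278
  outer loop
   vertex 2.4 5.5 3.5
   vertex 0.8 2.7 4.0
   vertex 2.0 5.8 5.2
  endloop
 endfacet
 facet normal 0.429 0.901 -0.058
  outer loop
   vertex 2.4 5.5 3.5
   vertex 2.0 5.8 5.2
   vertex 4.0 4.7 2.9
  endloop
 endfacet
 facet normal -0.621 0.221 -0.752
  outer loop
   vertex 2.4 5.5 3.5
   vertex 3.9 1.2 1.0
   vertex 0.8 2.7 4.0
  endloop
 endfacet
 facet normal -0.089 0.477 -0.874
  outer loop
   vertex 2.4 5.5 3.5
   vertex 4.0 4.7 2.9
   vertex 3.9 1.2 1.0
  endloop
 endfacet
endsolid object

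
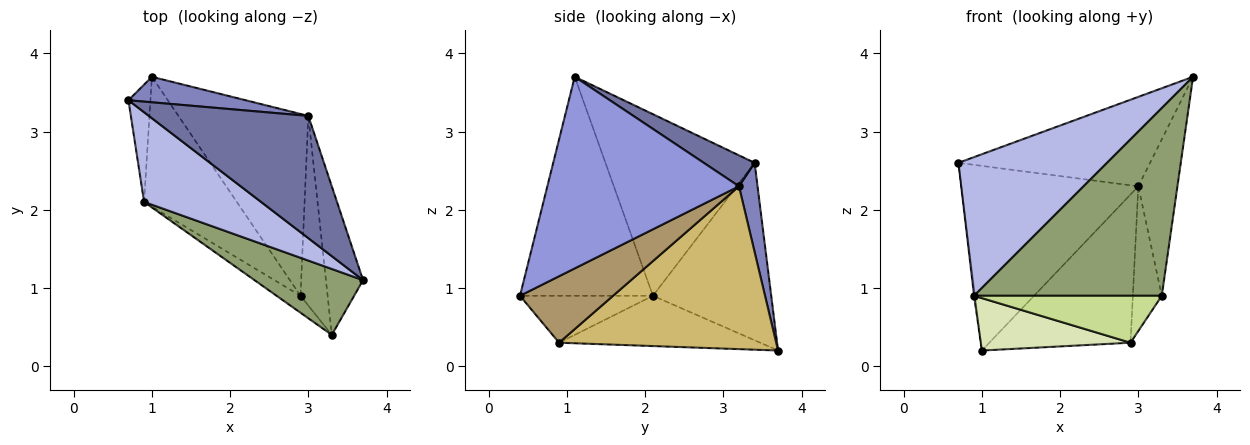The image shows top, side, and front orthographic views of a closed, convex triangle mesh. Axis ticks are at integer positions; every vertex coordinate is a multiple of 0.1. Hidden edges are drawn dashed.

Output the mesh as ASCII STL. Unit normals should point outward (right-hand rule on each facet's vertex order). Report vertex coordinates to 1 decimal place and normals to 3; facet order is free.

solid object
 facet normal 0.155 0.583 0.797
  outer loop
   vertex 3.0 3.2 2.3
   vertex 0.7 3.4 2.6
   vertex 3.7 1.1 3.7
  endloop
 endfacet
 facet normal 0.103 0.985 0.136
  outer loop
   vertex 3.0 3.2 2.3
   vertex 1.0 3.7 0.2
   vertex 0.7 3.4 2.6
  endloop
 endfacet
 facet normal 0.963 0.196 -0.187
  outer loop
   vertex 3.0 3.2 2.3
   vertex 3.7 1.1 3.7
   vertex 3.3 0.4 0.9
  endloop
 endfacet
 facet normal -0.644 -0.642 0.415
  outer loop
   vertex 0.9 2.1 0.9
   vertex 3.7 1.1 3.7
   vertex 0.7 3.4 2.6
  endloop
 endfacet
 facet normal -0.556 -0.784 0.275
  outer loop
   vertex 0.9 2.1 0.9
   vertex 3.3 0.4 0.9
   vertex 3.7 1.1 3.7
  endloop
 endfacet
 facet normal -0.992 0.008 -0.123
  outer loop
   vertex 0.9 2.1 0.9
   vertex 0.7 3.4 2.6
   vertex 1.0 3.7 0.2
  endloop
 endfacet
 facet normal -0.554 -0.783 -0.283
  outer loop
   vertex 2.9 0.9 0.3
   vertex 3.3 0.4 0.9
   vertex 0.9 2.1 0.9
  endloop
 endfacet
 facet normal -0.449 -0.334 -0.828
  outer loop
   vertex 2.9 0.9 0.3
   vertex 0.9 2.1 0.9
   vertex 1.0 3.7 0.2
  endloop
 endfacet
 facet normal 0.890 0.277 -0.363
  outer loop
   vertex 2.9 0.9 0.3
   vertex 3.0 3.2 2.3
   vertex 3.3 0.4 0.9
  endloop
 endfacet
 facet normal 0.697 0.453 -0.556
  outer loop
   vertex 2.9 0.9 0.3
   vertex 1.0 3.7 0.2
   vertex 3.0 3.2 2.3
  endloop
 endfacet
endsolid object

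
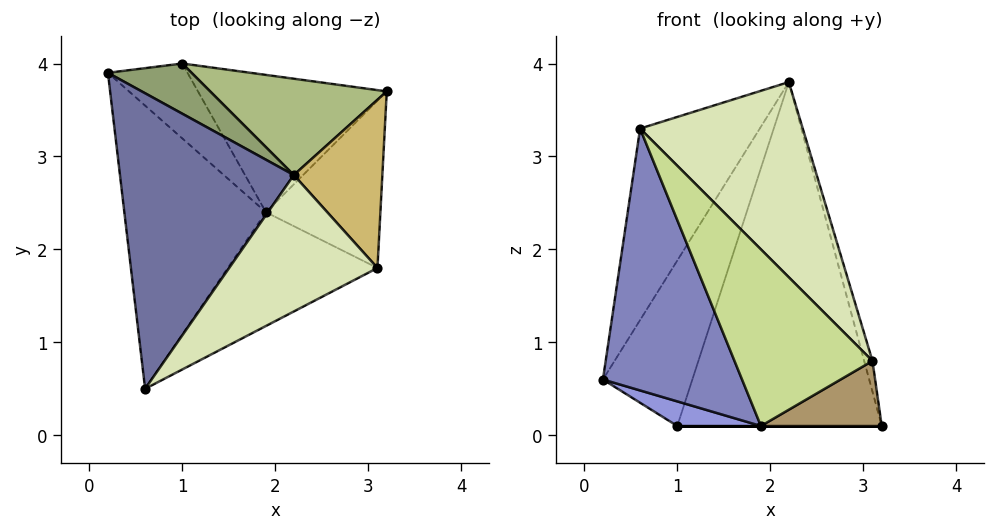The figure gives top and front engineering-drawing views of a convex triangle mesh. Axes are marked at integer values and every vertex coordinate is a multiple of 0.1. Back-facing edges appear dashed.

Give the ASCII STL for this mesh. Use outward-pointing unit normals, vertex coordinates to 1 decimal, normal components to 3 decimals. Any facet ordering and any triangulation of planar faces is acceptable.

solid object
 facet normal -0.722 0.376 0.581
  outer loop
   vertex 2.2 2.8 3.8
   vertex 0.2 3.9 0.6
   vertex 0.6 0.5 3.3
  endloop
 endfacet
 facet normal -0.632 -0.526 -0.569
  outer loop
   vertex 1.9 2.4 0.1
   vertex 0.6 0.5 3.3
   vertex 0.2 3.9 0.6
  endloop
 endfacet
 facet normal -0.485 -0.273 -0.831
  outer loop
   vertex 1.0 4.0 0.1
   vertex 1.9 2.4 0.1
   vertex 0.2 3.9 0.6
  endloop
 endfacet
 facet normal 0.000 0.000 -1.000
  outer loop
   vertex 1.0 4.0 0.1
   vertex 3.2 3.7 0.1
   vertex 1.9 2.4 0.1
  endloop
 endfacet
 facet normal 0.062 0.955 0.290
  outer loop
   vertex 1.0 4.0 0.1
   vertex 0.2 3.9 0.6
   vertex 2.2 2.8 3.8
  endloop
 endfacet
 facet normal 0.130 0.955 0.267
  outer loop
   vertex 1.0 4.0 0.1
   vertex 2.2 2.8 3.8
   vertex 3.2 3.7 0.1
  endloop
 endfacet
 facet normal -0.104 -0.836 -0.539
  outer loop
   vertex 3.1 1.8 0.8
   vertex 0.6 0.5 3.3
   vertex 1.9 2.4 0.1
  endloop
 endfacet
 facet normal 0.707 -0.580 0.405
  outer loop
   vertex 3.1 1.8 0.8
   vertex 2.2 2.8 3.8
   vertex 0.6 0.5 3.3
  endloop
 endfacet
 facet normal 0.341 -0.341 -0.876
  outer loop
   vertex 3.1 1.8 0.8
   vertex 1.9 2.4 0.1
   vertex 3.2 3.7 0.1
  endloop
 endfacet
 facet normal 0.961 0.050 0.272
  outer loop
   vertex 3.1 1.8 0.8
   vertex 3.2 3.7 0.1
   vertex 2.2 2.8 3.8
  endloop
 endfacet
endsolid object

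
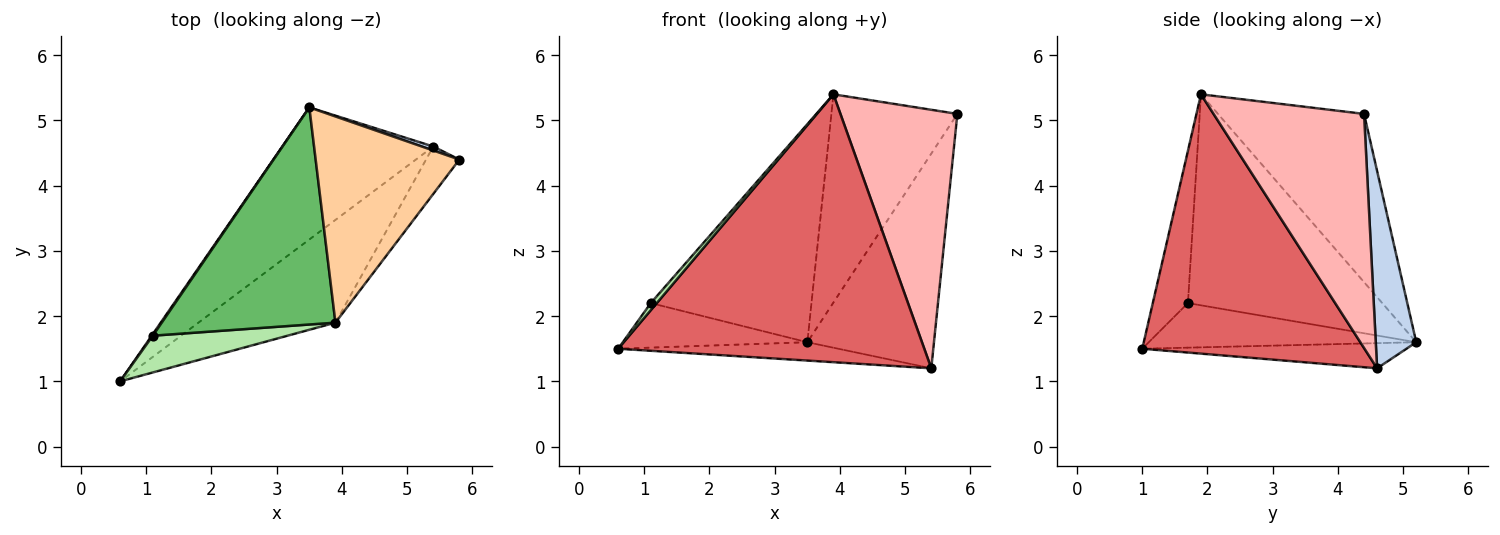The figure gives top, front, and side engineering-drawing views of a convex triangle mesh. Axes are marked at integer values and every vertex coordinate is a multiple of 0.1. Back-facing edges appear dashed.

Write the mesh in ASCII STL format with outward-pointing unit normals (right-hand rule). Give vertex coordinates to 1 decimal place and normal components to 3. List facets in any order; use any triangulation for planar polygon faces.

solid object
 facet normal -0.163 0.136 -0.977
  outer loop
   vertex 5.4 4.6 1.2
   vertex 0.6 1.0 1.5
   vertex 3.5 5.2 1.6
  endloop
 endfacet
 facet normal 0.304 0.952 0.018
  outer loop
   vertex 5.4 4.6 1.2
   vertex 3.5 5.2 1.6
   vertex 5.8 4.4 5.1
  endloop
 endfacet
 facet normal -0.823 0.568 0.020
  outer loop
   vertex 1.1 1.7 2.2
   vertex 3.5 5.2 1.6
   vertex 0.6 1.0 1.5
  endloop
 endfacet
 facet normal -0.636 0.548 0.543
  outer loop
   vertex 3.9 1.9 5.4
   vertex 5.8 4.4 5.1
   vertex 3.5 5.2 1.6
  endloop
 endfacet
 facet normal -0.651 0.538 0.536
  outer loop
   vertex 3.9 1.9 5.4
   vertex 3.5 5.2 1.6
   vertex 1.1 1.7 2.2
  endloop
 endfacet
 facet normal -0.742 -0.127 0.658
  outer loop
   vertex 3.9 1.9 5.4
   vertex 1.1 1.7 2.2
   vertex 0.6 1.0 1.5
  endloop
 endfacet
 facet normal 0.561 -0.773 -0.296
  outer loop
   vertex 3.9 1.9 5.4
   vertex 0.6 1.0 1.5
   vertex 5.4 4.6 1.2
  endloop
 endfacet
 facet normal 0.785 -0.610 -0.112
  outer loop
   vertex 3.9 1.9 5.4
   vertex 5.4 4.6 1.2
   vertex 5.8 4.4 5.1
  endloop
 endfacet
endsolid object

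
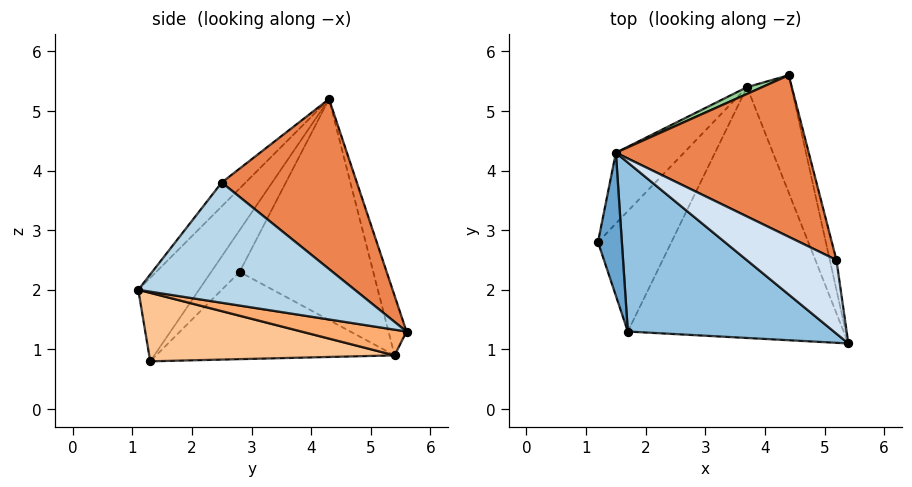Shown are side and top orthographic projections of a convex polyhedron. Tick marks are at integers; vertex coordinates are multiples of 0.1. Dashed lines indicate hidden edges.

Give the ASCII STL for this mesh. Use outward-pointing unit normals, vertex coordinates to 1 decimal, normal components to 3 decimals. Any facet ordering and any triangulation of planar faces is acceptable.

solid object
 facet normal -0.683 -0.618 0.390
  outer loop
   vertex 1.7 1.3 0.8
   vertex 1.5 4.3 5.2
   vertex 1.2 2.8 2.3
  endloop
 endfacet
 facet normal -0.220 -0.811 0.543
  outer loop
   vertex 1.7 1.3 0.8
   vertex 5.4 1.1 2.0
   vertex 1.5 4.3 5.2
  endloop
 endfacet
 facet normal 0.977 0.209 -0.054
  outer loop
   vertex 5.2 2.5 3.8
   vertex 5.4 1.1 2.0
   vertex 4.4 5.6 1.3
  endloop
 endfacet
 facet normal -0.158 -0.788 0.595
  outer loop
   vertex 5.2 2.5 3.8
   vertex 1.5 4.3 5.2
   vertex 5.4 1.1 2.0
  endloop
 endfacet
 facet normal 0.522 0.613 0.593
  outer loop
   vertex 5.2 2.5 3.8
   vertex 4.4 5.6 1.3
   vertex 1.5 4.3 5.2
  endloop
 endfacet
 facet normal 0.501 -0.023 -0.865
  outer loop
   vertex 3.7 5.4 0.9
   vertex 4.4 5.6 1.3
   vertex 5.4 1.1 2.0
  endloop
 endfacet
 facet normal 0.300 -0.123 -0.946
  outer loop
   vertex 3.7 5.4 0.9
   vertex 5.4 1.1 2.0
   vertex 1.7 1.3 0.8
  endloop
 endfacet
 facet normal -0.713 0.362 -0.600
  outer loop
   vertex 3.7 5.4 0.9
   vertex 1.7 1.3 0.8
   vertex 1.2 2.8 2.3
  endloop
 endfacet
 facet normal -0.761 0.605 -0.234
  outer loop
   vertex 3.7 5.4 0.9
   vertex 1.2 2.8 2.3
   vertex 1.5 4.3 5.2
  endloop
 endfacet
 facet normal -0.316 0.945 0.080
  outer loop
   vertex 3.7 5.4 0.9
   vertex 1.5 4.3 5.2
   vertex 4.4 5.6 1.3
  endloop
 endfacet
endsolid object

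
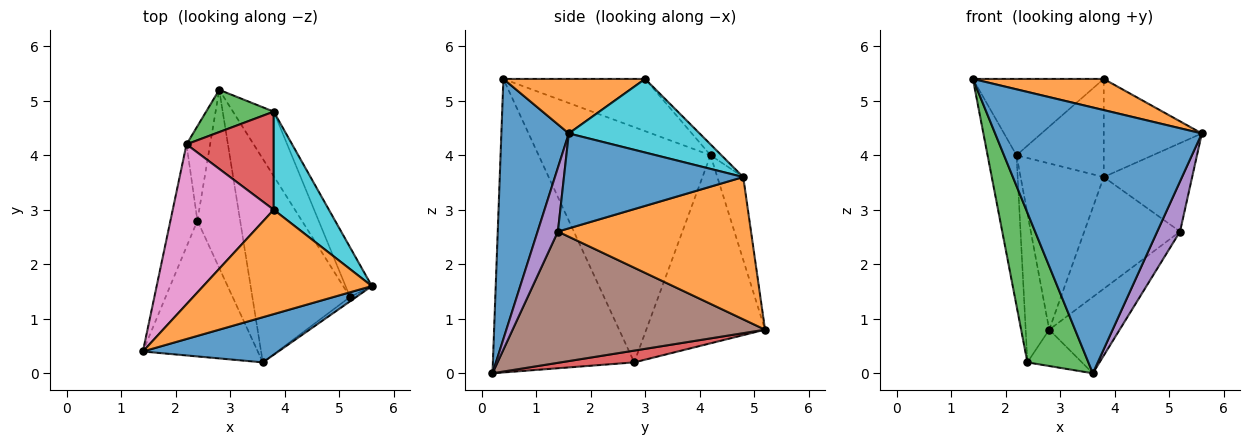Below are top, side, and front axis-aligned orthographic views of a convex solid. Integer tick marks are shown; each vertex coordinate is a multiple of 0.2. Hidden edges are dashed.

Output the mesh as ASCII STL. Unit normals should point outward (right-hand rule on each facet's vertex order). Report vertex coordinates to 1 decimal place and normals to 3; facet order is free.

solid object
 facet normal 0.306 -0.939 0.159
  outer loop
   vertex 3.6 0.2 0.0
   vertex 5.6 1.6 4.4
   vertex 1.4 0.4 5.4
  endloop
 endfacet
 facet normal 0.296 -0.273 0.915
  outer loop
   vertex 3.8 3.0 5.4
   vertex 1.4 0.4 5.4
   vertex 5.6 1.6 4.4
  endloop
 endfacet
 facet normal -0.864 -0.373 -0.338
  outer loop
   vertex 2.4 2.8 0.2
   vertex 3.6 0.2 0.0
   vertex 1.4 0.4 5.4
  endloop
 endfacet
 facet normal 0.261 0.193 -0.946
  outer loop
   vertex 2.4 2.8 0.2
   vertex 2.8 5.2 0.8
   vertex 3.6 0.2 0.0
  endloop
 endfacet
 facet normal 0.664 -0.745 -0.065
  outer loop
   vertex 5.2 1.4 2.6
   vertex 5.6 1.6 4.4
   vertex 3.6 0.2 0.0
  endloop
 endfacet
 facet normal 0.783 0.218 -0.583
  outer loop
   vertex 5.2 1.4 2.6
   vertex 3.6 0.2 0.0
   vertex 2.8 5.2 0.8
  endloop
 endfacet
 facet normal -0.423 0.390 0.818
  outer loop
   vertex 2.2 4.2 4.0
   vertex 1.4 0.4 5.4
   vertex 3.8 3.0 5.4
  endloop
 endfacet
 facet normal -0.980 0.165 -0.112
  outer loop
   vertex 2.2 4.2 4.0
   vertex 2.4 2.8 0.2
   vertex 1.4 0.4 5.4
  endloop
 endfacet
 facet normal -0.974 0.193 -0.122
  outer loop
   vertex 2.2 4.2 4.0
   vertex 2.8 5.2 0.8
   vertex 2.4 2.8 0.2
  endloop
 endfacet
 facet normal 0.686 0.514 0.514
  outer loop
   vertex 3.8 4.8 3.6
   vertex 3.8 3.0 5.4
   vertex 5.6 1.6 4.4
  endloop
 endfacet
 facet normal 0.870 0.429 -0.241
  outer loop
   vertex 3.8 4.8 3.6
   vertex 5.6 1.6 4.4
   vertex 5.2 1.4 2.6
  endloop
 endfacet
 facet normal 0.868 0.430 -0.248
  outer loop
   vertex 3.8 4.8 3.6
   vertex 5.2 1.4 2.6
   vertex 2.8 5.2 0.8
  endloop
 endfacet
 facet normal -0.289 0.928 0.236
  outer loop
   vertex 3.8 4.8 3.6
   vertex 2.8 5.2 0.8
   vertex 2.2 4.2 4.0
  endloop
 endfacet
 facet normal -0.088 0.704 0.704
  outer loop
   vertex 3.8 4.8 3.6
   vertex 2.2 4.2 4.0
   vertex 3.8 3.0 5.4
  endloop
 endfacet
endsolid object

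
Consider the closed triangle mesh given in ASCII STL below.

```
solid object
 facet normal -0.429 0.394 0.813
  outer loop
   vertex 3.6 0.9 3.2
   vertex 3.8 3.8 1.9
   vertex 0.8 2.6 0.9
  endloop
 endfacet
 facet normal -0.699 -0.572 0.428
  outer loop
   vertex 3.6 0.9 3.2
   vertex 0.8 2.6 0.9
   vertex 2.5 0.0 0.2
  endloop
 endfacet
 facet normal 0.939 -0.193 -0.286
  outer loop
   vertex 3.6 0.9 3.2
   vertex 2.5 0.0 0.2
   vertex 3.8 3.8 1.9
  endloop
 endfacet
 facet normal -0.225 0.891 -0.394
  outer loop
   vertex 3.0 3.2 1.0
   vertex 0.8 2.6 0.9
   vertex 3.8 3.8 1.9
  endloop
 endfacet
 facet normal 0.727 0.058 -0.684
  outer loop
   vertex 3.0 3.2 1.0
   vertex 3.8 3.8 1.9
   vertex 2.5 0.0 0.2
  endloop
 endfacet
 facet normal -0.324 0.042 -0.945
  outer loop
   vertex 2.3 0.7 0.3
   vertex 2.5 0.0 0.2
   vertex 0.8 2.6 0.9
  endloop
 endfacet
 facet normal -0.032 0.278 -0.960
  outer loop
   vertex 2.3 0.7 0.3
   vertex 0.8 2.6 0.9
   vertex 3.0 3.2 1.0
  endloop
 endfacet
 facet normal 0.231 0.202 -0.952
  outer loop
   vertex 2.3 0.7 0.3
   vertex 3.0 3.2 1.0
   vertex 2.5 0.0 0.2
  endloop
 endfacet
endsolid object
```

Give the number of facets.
8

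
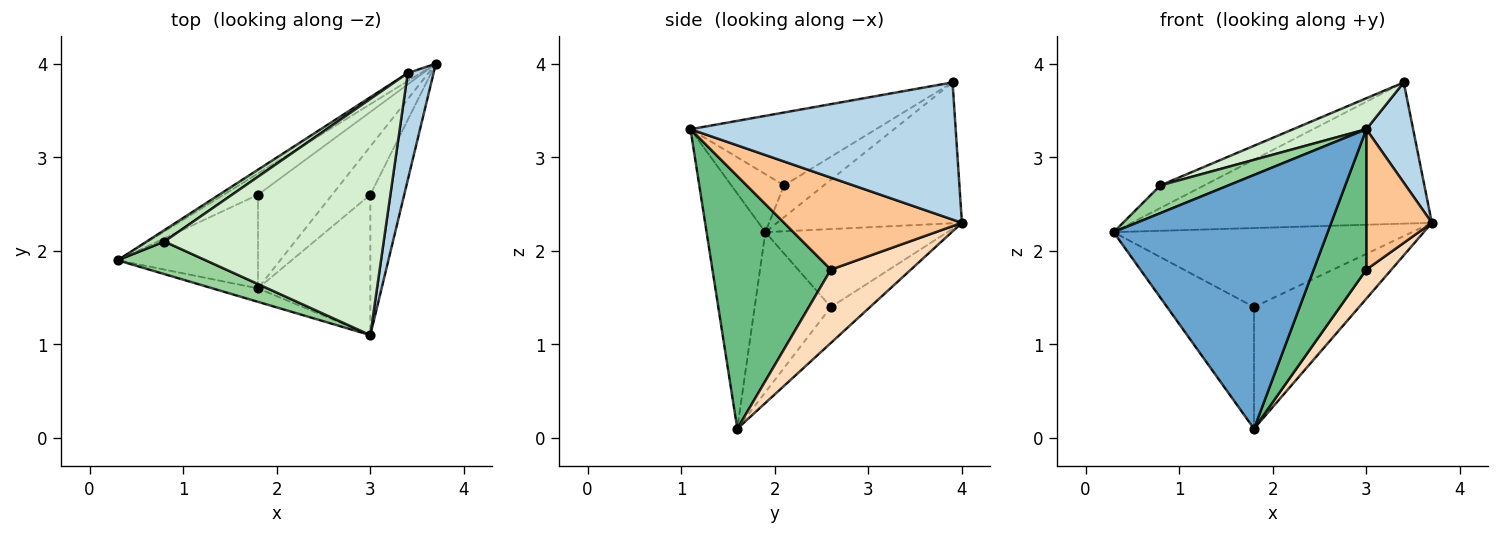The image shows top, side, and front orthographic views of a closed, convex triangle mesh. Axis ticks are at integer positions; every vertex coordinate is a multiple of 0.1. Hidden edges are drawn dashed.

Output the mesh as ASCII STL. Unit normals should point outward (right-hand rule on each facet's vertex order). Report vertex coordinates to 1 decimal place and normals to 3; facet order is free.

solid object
 facet normal -0.264 -0.963 -0.051
  outer loop
   vertex 1.8 1.6 0.1
   vertex 3.0 1.1 3.3
   vertex 0.3 1.9 2.2
  endloop
 endfacet
 facet normal -0.524 0.850 -0.048
  outer loop
   vertex 3.4 3.9 3.8
   vertex 3.7 4.0 2.3
   vertex 0.3 1.9 2.2
  endloop
 endfacet
 facet normal 0.968 -0.171 0.182
  outer loop
   vertex 3.4 3.9 3.8
   vertex 3.0 1.1 3.3
   vertex 3.7 4.0 2.3
  endloop
 endfacet
 facet normal -0.507 0.832 -0.223
  outer loop
   vertex 1.8 2.6 1.4
   vertex 0.3 1.9 2.2
   vertex 3.7 4.0 2.3
  endloop
 endfacet
 facet normal -0.571 0.651 -0.501
  outer loop
   vertex 1.8 2.6 1.4
   vertex 1.8 1.6 0.1
   vertex 0.3 1.9 2.2
  endloop
 endfacet
 facet normal -0.283 0.760 -0.585
  outer loop
   vertex 1.8 2.6 1.4
   vertex 3.7 4.0 2.3
   vertex 1.8 1.6 0.1
  endloop
 endfacet
 facet normal 0.887 -0.327 -0.327
  outer loop
   vertex 3.0 2.6 1.8
   vertex 3.7 4.0 2.3
   vertex 3.0 1.1 3.3
  endloop
 endfacet
 facet normal 0.854 -0.268 -0.445
  outer loop
   vertex 3.0 2.6 1.8
   vertex 1.8 1.6 0.1
   vertex 3.7 4.0 2.3
  endloop
 endfacet
 facet normal 0.847 -0.376 -0.376
  outer loop
   vertex 3.0 2.6 1.8
   vertex 3.0 1.1 3.3
   vertex 1.8 1.6 0.1
  endloop
 endfacet
 facet normal -0.449 -0.579 0.681
  outer loop
   vertex 0.8 2.1 2.7
   vertex 0.3 1.9 2.2
   vertex 3.0 1.1 3.3
  endloop
 endfacet
 facet normal -0.629 0.694 0.351
  outer loop
   vertex 0.8 2.1 2.7
   vertex 3.4 3.9 3.8
   vertex 0.3 1.9 2.2
  endloop
 endfacet
 facet normal -0.313 -0.123 0.942
  outer loop
   vertex 0.8 2.1 2.7
   vertex 3.0 1.1 3.3
   vertex 3.4 3.9 3.8
  endloop
 endfacet
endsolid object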